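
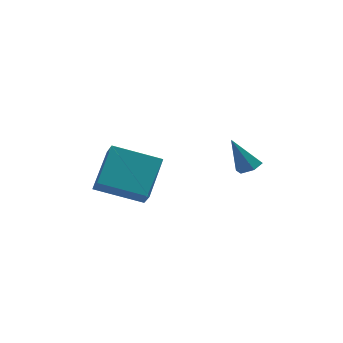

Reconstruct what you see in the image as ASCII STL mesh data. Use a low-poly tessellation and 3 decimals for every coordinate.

solid 
facet normal -0.937 0.086 0.337
outer loop
vertex -3.765 -0.493 -2.443
vertex -3.931 0.091 -3.053
vertex -4.324 -1.901 -3.638
endloop
endfacet
facet normal 0.193 -0.678 0.709
outer loop
vertex -2.469 -2.071 -4.307
vertex -3.765 -0.493 -2.443
vertex -4.324 -1.901 -3.638
endloop
endfacet
facet normal -0.937 0.085 0.339
outer loop
vertex -4.324 -1.901 -3.638
vertex -3.931 0.091 -3.053
vertex -4.491 -1.318 -4.247
endloop
endfacet
facet normal -0.290 -0.730 -0.619
outer loop
vertex -4.491 -1.318 -4.247
vertex -2.469 -2.071 -4.307
vertex -4.324 -1.901 -3.638
endloop
endfacet
facet normal 0.290 0.729 0.619
outer loop
vertex -3.765 -0.493 -2.443
vertex -2.076 -0.079 -3.722
vertex -3.931 0.091 -3.053
endloop
endfacet
facet normal 0.194 -0.678 0.709
outer loop
vertex -1.909 -0.662 -3.113
vertex -3.765 -0.493 -2.443
vertex -2.469 -2.071 -4.307
endloop
endfacet
facet normal 0.290 0.730 0.619
outer loop
vertex -1.909 -0.662 -3.113
vertex -2.076 -0.079 -3.722
vertex -3.765 -0.493 -2.443
endloop
endfacet
facet normal -0.194 0.678 -0.709
outer loop
vertex -3.931 0.091 -3.053
vertex -2.076 -0.079 -3.722
vertex -4.491 -1.318 -4.247
endloop
endfacet
facet normal -0.290 -0.729 -0.619
outer loop
vertex -2.635 -1.487 -4.917
vertex -2.469 -2.071 -4.307
vertex -4.491 -1.318 -4.247
endloop
endfacet
facet normal -0.194 0.678 -0.709
outer loop
vertex -4.491 -1.318 -4.247
vertex -2.076 -0.079 -3.722
vertex -2.635 -1.487 -4.917
endloop
endfacet
facet normal 0.937 -0.086 -0.338
outer loop
vertex -2.635 -1.487 -4.917
vertex -1.909 -0.662 -3.113
vertex -2.469 -2.071 -4.307
endloop
endfacet
facet normal 0.937 -0.085 -0.338
outer loop
vertex -2.076 -0.079 -3.722
vertex -1.909 -0.662 -3.113
vertex -2.635 -1.487 -4.917
endloop
endfacet
facet normal 0.439 -0.063 -0.896
outer loop
vertex 1.545 -2.285 -2.579
vertex 1.085 -2.166 -2.813
vertex 1.42 -1.779 -2.676
endloop
endfacet
facet normal 0.698 0.297 0.652
outer loop
vertex 1.545 -2.285 -2.579
vertex 1.42 -1.779 -2.676
vertex 0.435 -2.074 -1.487
endloop
endfacet
facet normal 0.439 -0.063 -0.896
outer loop
vertex 1.42 -1.779 -2.676
vertex 1.085 -2.166 -2.813
vertex 0.959 -1.66 -2.91
endloop
endfacet
facet normal 0.088 0.947 0.308
outer loop
vertex 1.42 -1.779 -2.676
vertex 0.959 -1.66 -2.91
vertex 0.435 -2.074 -1.487
endloop
endfacet
facet normal 0.439 -0.063 -0.896
outer loop
vertex 0.959 -1.66 -2.91
vertex 1.085 -2.166 -2.813
vertex 0.624 -2.048 -3.047
endloop
endfacet
facet normal -0.741 0.667 -0.079
outer loop
vertex 0.959 -1.66 -2.91
vertex 0.624 -2.048 -3.047
vertex 0.435 -2.074 -1.487
endloop
endfacet
facet normal 0.439 -0.063 -0.896
outer loop
vertex 0.624 -2.048 -3.047
vertex 1.085 -2.166 -2.813
vertex 0.75 -2.553 -2.95
endloop
endfacet
facet normal -0.958 -0.262 -0.120
outer loop
vertex 0.624 -2.048 -3.047
vertex 0.75 -2.553 -2.95
vertex 0.435 -2.074 -1.487
endloop
endfacet
facet normal 0.438 -0.062 -0.897
outer loop
vertex 0.75 -2.553 -2.95
vertex 1.085 -2.166 -2.813
vertex 1.21 -2.672 -2.717
endloop
endfacet
facet normal -0.348 -0.910 0.223
outer loop
vertex 0.75 -2.553 -2.95
vertex 1.21 -2.672 -2.717
vertex 0.435 -2.074 -1.487
endloop
endfacet
facet normal 0.440 -0.061 -0.896
outer loop
vertex 1.21 -2.672 -2.717
vertex 1.085 -2.166 -2.813
vertex 1.545 -2.285 -2.579
endloop
endfacet
facet normal 0.479 -0.632 0.609
outer loop
vertex 1.21 -2.672 -2.717
vertex 1.545 -2.285 -2.579
vertex 0.435 -2.074 -1.487
endloop
endfacet

endsolid


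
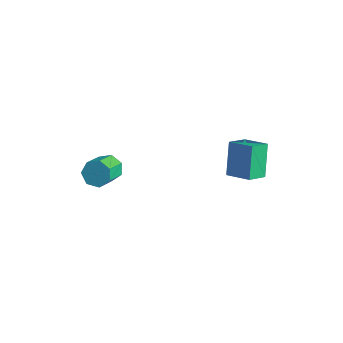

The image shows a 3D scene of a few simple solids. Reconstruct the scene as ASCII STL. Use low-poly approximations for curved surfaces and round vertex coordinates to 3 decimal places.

solid 
facet normal -0.362 0.460 0.811
outer loop
vertex 3.432 2.968 2.845
vertex 3.46 4.103 2.213
vertex 2.09 2.739 2.376
endloop
endfacet
facet normal -0.021 -0.873 0.486
outer loop
vertex 2.8 1.837 0.787
vertex 3.432 2.968 2.845
vertex 2.09 2.739 2.376
endloop
endfacet
facet normal -0.362 0.461 0.810
outer loop
vertex 2.09 2.739 2.376
vertex 3.46 4.103 2.213
vertex 2.118 3.874 1.743
endloop
endfacet
facet normal -0.932 -0.159 -0.326
outer loop
vertex 2.118 3.874 1.743
vertex 2.8 1.837 0.787
vertex 2.09 2.739 2.376
endloop
endfacet
facet normal 0.932 0.159 0.326
outer loop
vertex 3.432 2.968 2.845
vertex 4.17 3.201 0.624
vertex 3.46 4.103 2.213
endloop
endfacet
facet normal -0.021 -0.873 0.487
outer loop
vertex 4.142 2.066 1.257
vertex 3.432 2.968 2.845
vertex 2.8 1.837 0.787
endloop
endfacet
facet normal 0.932 0.159 0.326
outer loop
vertex 4.142 2.066 1.257
vertex 4.17 3.201 0.624
vertex 3.432 2.968 2.845
endloop
endfacet
facet normal 0.021 0.874 -0.486
outer loop
vertex 3.46 4.103 2.213
vertex 4.17 3.201 0.624
vertex 2.118 3.874 1.743
endloop
endfacet
facet normal -0.932 -0.159 -0.326
outer loop
vertex 2.828 2.972 0.155
vertex 2.8 1.837 0.787
vertex 2.118 3.874 1.743
endloop
endfacet
facet normal 0.021 0.873 -0.487
outer loop
vertex 2.118 3.874 1.743
vertex 4.17 3.201 0.624
vertex 2.828 2.972 0.155
endloop
endfacet
facet normal 0.362 -0.460 -0.810
outer loop
vertex 2.828 2.972 0.155
vertex 4.142 2.066 1.257
vertex 2.8 1.837 0.787
endloop
endfacet
facet normal 0.362 -0.461 -0.810
outer loop
vertex 4.17 3.201 0.624
vertex 4.142 2.066 1.257
vertex 2.828 2.972 0.155
endloop
endfacet
facet normal -0.309 0.777 -0.549
outer loop
vertex -0.735 -2.686 1.031
vertex -1.2 -2.451 1.625
vertex -0.449 -2.254 1.481
endloop
endfacet
facet normal 0.855 -0.027 -0.518
outer loop
vertex -0.735 -2.686 1.031
vertex -0.449 -2.254 1.481
vertex -0.235 -3.944 1.921
endloop
endfacet
facet normal 0.854 -0.027 -0.520
outer loop
vertex -0.235 -3.944 1.921
vertex -0.449 -2.254 1.481
vertex 0.052 -3.513 2.37
endloop
endfacet
facet normal 0.308 -0.777 0.549
outer loop
vertex -0.235 -3.944 1.921
vertex 0.052 -3.513 2.37
vertex -0.7 -3.709 2.515
endloop
endfacet
facet normal -0.309 0.777 -0.549
outer loop
vertex -0.449 -2.254 1.481
vertex -1.2 -2.451 1.625
vertex -0.728 -1.971 2.039
endloop
endfacet
facet normal 0.859 0.475 0.189
outer loop
vertex -0.449 -2.254 1.481
vertex -0.728 -1.971 2.039
vertex 0.052 -3.513 2.37
endloop
endfacet
facet normal 0.859 0.475 0.189
outer loop
vertex 0.052 -3.513 2.37
vertex -0.728 -1.971 2.039
vertex -0.228 -3.229 2.928
endloop
endfacet
facet normal 0.308 -0.776 0.550
outer loop
vertex 0.052 -3.513 2.37
vertex -0.228 -3.229 2.928
vertex -0.7 -3.709 2.515
endloop
endfacet
facet normal -0.309 0.777 -0.549
outer loop
vertex -0.728 -1.971 2.039
vertex -1.2 -2.451 1.625
vertex -1.363 -2.049 2.286
endloop
endfacet
facet normal 0.217 0.619 0.754
outer loop
vertex -0.728 -1.971 2.039
vertex -1.363 -2.049 2.286
vertex -0.228 -3.229 2.928
endloop
endfacet
facet normal 0.218 0.620 0.754
outer loop
vertex -0.228 -3.229 2.928
vertex -1.363 -2.049 2.286
vertex -0.862 -3.307 3.175
endloop
endfacet
facet normal 0.309 -0.777 0.549
outer loop
vertex -0.228 -3.229 2.928
vertex -0.862 -3.307 3.175
vertex -0.7 -3.709 2.515
endloop
endfacet
facet normal -0.308 0.777 -0.549
outer loop
vertex -1.363 -2.049 2.286
vertex -1.2 -2.451 1.625
vertex -1.875 -2.429 2.035
endloop
endfacet
facet normal -0.589 0.297 0.752
outer loop
vertex -1.363 -2.049 2.286
vertex -1.875 -2.429 2.035
vertex -0.862 -3.307 3.175
endloop
endfacet
facet normal -0.588 0.298 0.752
outer loop
vertex -0.862 -3.307 3.175
vertex -1.875 -2.429 2.035
vertex -1.375 -3.688 2.925
endloop
endfacet
facet normal 0.309 -0.777 0.549
outer loop
vertex -0.862 -3.307 3.175
vertex -1.375 -3.688 2.925
vertex -0.7 -3.709 2.515
endloop
endfacet
facet normal -0.308 0.777 -0.549
outer loop
vertex -1.875 -2.429 2.035
vertex -1.2 -2.451 1.625
vertex -1.879 -2.826 1.476
endloop
endfacet
facet normal -0.951 -0.248 0.183
outer loop
vertex -1.875 -2.429 2.035
vertex -1.879 -2.826 1.476
vertex -1.375 -3.688 2.925
endloop
endfacet
facet normal -0.951 -0.249 0.183
outer loop
vertex -1.375 -3.688 2.925
vertex -1.879 -2.826 1.476
vertex -1.379 -4.084 2.366
endloop
endfacet
facet normal 0.309 -0.777 0.548
outer loop
vertex -1.375 -3.688 2.925
vertex -1.379 -4.084 2.366
vertex -0.7 -3.709 2.515
endloop
endfacet
facet normal -0.308 0.777 -0.549
outer loop
vertex -1.879 -2.826 1.476
vertex -1.2 -2.451 1.625
vertex -1.372 -2.94 1.03
endloop
endfacet
facet normal -0.597 -0.608 -0.524
outer loop
vertex -1.879 -2.826 1.476
vertex -1.372 -2.94 1.03
vertex -1.379 -4.084 2.366
endloop
endfacet
facet normal -0.599 -0.607 -0.523
outer loop
vertex -1.379 -4.084 2.366
vertex -1.372 -2.94 1.03
vertex -0.872 -4.199 1.919
endloop
endfacet
facet normal 0.308 -0.777 0.549
outer loop
vertex -1.379 -4.084 2.366
vertex -0.872 -4.199 1.919
vertex -0.7 -3.709 2.515
endloop
endfacet
facet normal -0.309 0.777 -0.549
outer loop
vertex -1.372 -2.94 1.03
vertex -1.2 -2.451 1.625
vertex -0.735 -2.686 1.031
endloop
endfacet
facet normal 0.204 -0.509 -0.836
outer loop
vertex -1.372 -2.94 1.03
vertex -0.735 -2.686 1.031
vertex -0.872 -4.199 1.919
endloop
endfacet
facet normal 0.206 -0.509 -0.836
outer loop
vertex -0.872 -4.199 1.919
vertex -0.735 -2.686 1.031
vertex -0.235 -3.944 1.921
endloop
endfacet
facet normal 0.309 -0.776 0.549
outer loop
vertex -0.872 -4.199 1.919
vertex -0.235 -3.944 1.921
vertex -0.7 -3.709 2.515
endloop
endfacet

endsolid


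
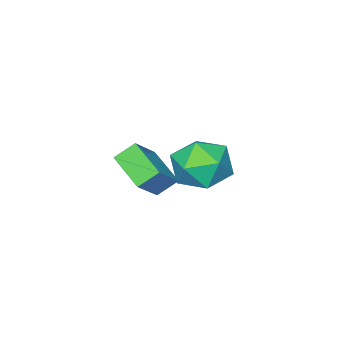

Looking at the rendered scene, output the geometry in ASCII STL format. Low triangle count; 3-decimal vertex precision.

solid 
facet normal -0.672 0.398 0.624
outer loop
vertex 1.62 2.828 -0.103
vertex 2.686 3.062 0.896
vertex 1.882 4.22 -0.708
endloop
endfacet
facet normal -0.720 -0.158 -0.675
outer loop
vertex 2.494 3.858 -1.276
vertex 1.62 2.828 -0.103
vertex 1.882 4.22 -0.708
endloop
endfacet
facet normal -0.672 0.398 0.624
outer loop
vertex 1.882 4.22 -0.708
vertex 2.686 3.062 0.896
vertex 2.948 4.454 0.291
endloop
endfacet
facet normal 0.170 0.904 -0.393
outer loop
vertex 2.948 4.454 0.291
vertex 2.494 3.858 -1.276
vertex 1.882 4.22 -0.708
endloop
endfacet
facet normal -0.170 -0.904 0.393
outer loop
vertex 1.62 2.828 -0.103
vertex 3.298 2.7 0.328
vertex 2.686 3.062 0.896
endloop
endfacet
facet normal -0.720 -0.158 -0.675
outer loop
vertex 2.232 2.466 -0.671
vertex 1.62 2.828 -0.103
vertex 2.494 3.858 -1.276
endloop
endfacet
facet normal -0.170 -0.904 0.393
outer loop
vertex 2.232 2.466 -0.671
vertex 3.298 2.7 0.328
vertex 1.62 2.828 -0.103
endloop
endfacet
facet normal 0.720 0.158 0.675
outer loop
vertex 2.686 3.062 0.896
vertex 3.298 2.7 0.328
vertex 2.948 4.454 0.291
endloop
endfacet
facet normal 0.170 0.904 -0.393
outer loop
vertex 3.56 4.092 -0.277
vertex 2.494 3.858 -1.276
vertex 2.948 4.454 0.291
endloop
endfacet
facet normal 0.720 0.158 0.675
outer loop
vertex 2.948 4.454 0.291
vertex 3.298 2.7 0.328
vertex 3.56 4.092 -0.277
endloop
endfacet
facet normal 0.672 -0.398 -0.624
outer loop
vertex 3.56 4.092 -0.277
vertex 2.232 2.466 -0.671
vertex 2.494 3.858 -1.276
endloop
endfacet
facet normal 0.672 -0.398 -0.624
outer loop
vertex 3.298 2.7 0.328
vertex 2.232 2.466 -0.671
vertex 3.56 4.092 -0.277
endloop
endfacet
facet normal -0.451 -0.231 0.862
outer loop
vertex -1.759 2.788 -1.304
vertex -1.465 1.626 -1.461
vertex -0.712 2.365 -0.87
endloop
endfacet
facet normal -0.190 0.434 0.881
outer loop
vertex -1.759 2.788 -1.304
vertex -0.712 2.365 -0.87
vertex -0.75 3.446 -1.411
endloop
endfacet
facet normal -0.486 0.802 0.347
outer loop
vertex -1.759 2.788 -1.304
vertex -0.75 3.446 -1.411
vertex -1.526 3.375 -2.335
endloop
endfacet
facet normal -0.931 0.365 -0.003
outer loop
vertex -1.759 2.788 -1.304
vertex -1.526 3.375 -2.335
vertex -1.967 2.25 -2.367
endloop
endfacet
facet normal -0.909 -0.273 0.316
outer loop
vertex -1.759 2.788 -1.304
vertex -1.967 2.25 -2.367
vertex -1.465 1.626 -1.461
endloop
endfacet
facet normal 0.513 0.399 0.760
outer loop
vertex -0.75 3.446 -1.411
vertex -0.712 2.365 -0.87
vertex 0.167 2.69 -1.633
endloop
endfacet
facet normal 0.091 -0.677 0.731
outer loop
vertex -0.712 2.365 -0.87
vertex -1.465 1.626 -1.461
vertex -0.274 1.565 -1.665
endloop
endfacet
facet normal -0.650 -0.744 -0.152
outer loop
vertex -1.465 1.626 -1.461
vertex -1.967 2.25 -2.367
vertex -1.05 1.494 -2.589
endloop
endfacet
facet normal -0.686 0.288 -0.668
outer loop
vertex -1.967 2.25 -2.367
vertex -1.526 3.375 -2.335
vertex -1.088 2.575 -3.13
endloop
endfacet
facet normal 0.033 0.994 -0.104
outer loop
vertex -1.526 3.375 -2.335
vertex -0.75 3.446 -1.411
vertex -0.335 3.314 -2.539
endloop
endfacet
facet normal 0.931 -0.365 0.003
outer loop
vertex -0.041 2.152 -2.696
vertex 0.167 2.69 -1.633
vertex -0.274 1.565 -1.665
endloop
endfacet
facet normal 0.486 -0.802 -0.347
outer loop
vertex -0.041 2.152 -2.696
vertex -0.274 1.565 -1.665
vertex -1.05 1.494 -2.589
endloop
endfacet
facet normal 0.190 -0.434 -0.881
outer loop
vertex -0.041 2.152 -2.696
vertex -1.05 1.494 -2.589
vertex -1.088 2.575 -3.13
endloop
endfacet
facet normal 0.451 0.231 -0.862
outer loop
vertex -0.041 2.152 -2.696
vertex -1.088 2.575 -3.13
vertex -0.335 3.314 -2.539
endloop
endfacet
facet normal 0.909 0.273 -0.316
outer loop
vertex -0.041 2.152 -2.696
vertex -0.335 3.314 -2.539
vertex 0.167 2.69 -1.633
endloop
endfacet
facet normal 0.686 -0.288 0.668
outer loop
vertex -0.274 1.565 -1.665
vertex 0.167 2.69 -1.633
vertex -0.712 2.365 -0.87
endloop
endfacet
facet normal -0.033 -0.994 0.104
outer loop
vertex -1.05 1.494 -2.589
vertex -0.274 1.565 -1.665
vertex -1.465 1.626 -1.461
endloop
endfacet
facet normal -0.513 -0.399 -0.760
outer loop
vertex -1.088 2.575 -3.13
vertex -1.05 1.494 -2.589
vertex -1.967 2.25 -2.367
endloop
endfacet
facet normal -0.091 0.677 -0.731
outer loop
vertex -0.335 3.314 -2.539
vertex -1.088 2.575 -3.13
vertex -1.526 3.375 -2.335
endloop
endfacet
facet normal 0.650 0.744 0.152
outer loop
vertex 0.167 2.69 -1.633
vertex -0.335 3.314 -2.539
vertex -0.75 3.446 -1.411
endloop
endfacet

endsolid


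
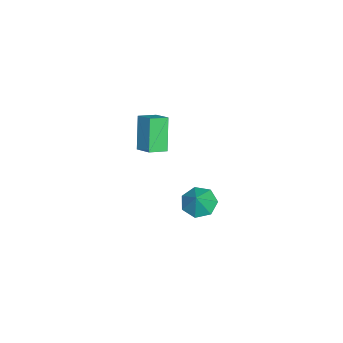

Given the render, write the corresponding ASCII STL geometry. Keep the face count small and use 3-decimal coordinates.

solid 
facet normal -0.501 -0.093 0.860
outer loop
vertex -1.279 -2.048 3.917
vertex -0.643 -1.342 4.364
vertex -1.854 -1.365 3.656
endloop
endfacet
facet normal -0.606 -0.672 -0.426
outer loop
vertex -0.957 -1.198 2.116
vertex -1.279 -2.048 3.917
vertex -1.854 -1.365 3.656
endloop
endfacet
facet normal -0.501 -0.093 0.860
outer loop
vertex -1.854 -1.365 3.656
vertex -0.643 -1.342 4.364
vertex -1.218 -0.659 4.103
endloop
endfacet
facet normal -0.618 0.734 -0.280
outer loop
vertex -1.218 -0.659 4.103
vertex -0.957 -1.198 2.116
vertex -1.854 -1.365 3.656
endloop
endfacet
facet normal 0.618 -0.734 0.280
outer loop
vertex -1.279 -2.048 3.917
vertex 0.254 -1.175 2.824
vertex -0.643 -1.342 4.364
endloop
endfacet
facet normal -0.606 -0.672 -0.426
outer loop
vertex -0.382 -1.881 2.377
vertex -1.279 -2.048 3.917
vertex -0.957 -1.198 2.116
endloop
endfacet
facet normal 0.618 -0.734 0.280
outer loop
vertex -0.382 -1.881 2.377
vertex 0.254 -1.175 2.824
vertex -1.279 -2.048 3.917
endloop
endfacet
facet normal 0.606 0.672 0.426
outer loop
vertex -0.643 -1.342 4.364
vertex 0.254 -1.175 2.824
vertex -1.218 -0.659 4.103
endloop
endfacet
facet normal -0.618 0.734 -0.280
outer loop
vertex -0.321 -0.492 2.563
vertex -0.957 -1.198 2.116
vertex -1.218 -0.659 4.103
endloop
endfacet
facet normal 0.606 0.672 0.426
outer loop
vertex -1.218 -0.659 4.103
vertex 0.254 -1.175 2.824
vertex -0.321 -0.492 2.563
endloop
endfacet
facet normal 0.501 0.093 -0.860
outer loop
vertex -0.321 -0.492 2.563
vertex -0.382 -1.881 2.377
vertex -0.957 -1.198 2.116
endloop
endfacet
facet normal 0.501 0.093 -0.860
outer loop
vertex 0.254 -1.175 2.824
vertex -0.382 -1.881 2.377
vertex -0.321 -0.492 2.563
endloop
endfacet
facet normal -0.601 -0.008 -0.799
outer loop
vertex -1.89 -0.194 -2.872
vertex -2.307 0.505 -2.566
vertex -1.612 0.474 -3.088
endloop
endfacet
facet normal 0.923 -0.385 -0.001
outer loop
vertex -1.89 -0.194 -2.872
vertex -1.612 0.474 -3.088
vertex -1.593 0.515 -1.614
endloop
endfacet
facet normal -0.601 -0.008 -0.799
outer loop
vertex -1.612 0.474 -3.088
vertex -2.307 0.505 -2.566
vertex -1.858 1.165 -2.91
endloop
endfacet
facet normal 0.940 0.340 -0.022
outer loop
vertex -1.612 0.474 -3.088
vertex -1.858 1.165 -2.91
vertex -1.593 0.515 -1.614
endloop
endfacet
facet normal -0.601 -0.008 -0.799
outer loop
vertex -1.858 1.165 -2.91
vertex -2.307 0.505 -2.566
vertex -2.442 1.36 -2.473
endloop
endfacet
facet normal 0.499 0.811 0.305
outer loop
vertex -1.858 1.165 -2.91
vertex -2.442 1.36 -2.473
vertex -1.593 0.515 -1.614
endloop
endfacet
facet normal -0.600 -0.008 -0.800
outer loop
vertex -2.442 1.36 -2.473
vertex -2.307 0.505 -2.566
vertex -2.925 0.911 -2.106
endloop
endfacet
facet normal -0.070 0.676 0.734
outer loop
vertex -2.442 1.36 -2.473
vertex -2.925 0.911 -2.106
vertex -1.593 0.515 -1.614
endloop
endfacet
facet normal -0.600 -0.008 -0.800
outer loop
vertex -2.925 0.911 -2.106
vertex -2.307 0.505 -2.566
vertex -2.943 0.156 -2.085
endloop
endfacet
facet normal -0.337 0.034 0.941
outer loop
vertex -2.925 0.911 -2.106
vertex -2.943 0.156 -2.085
vertex -1.593 0.515 -1.614
endloop
endfacet
facet normal -0.601 -0.007 -0.800
outer loop
vertex -2.943 0.156 -2.085
vertex -2.307 0.505 -2.566
vertex -2.483 -0.335 -2.426
endloop
endfacet
facet normal -0.101 -0.630 0.770
outer loop
vertex -2.943 0.156 -2.085
vertex -2.483 -0.335 -2.426
vertex -1.593 0.515 -1.614
endloop
endfacet
facet normal -0.600 -0.008 -0.800
outer loop
vertex -2.483 -0.335 -2.426
vertex -2.307 0.505 -2.566
vertex -1.89 -0.194 -2.872
endloop
endfacet
facet normal 0.459 -0.816 0.352
outer loop
vertex -2.483 -0.335 -2.426
vertex -1.89 -0.194 -2.872
vertex -1.593 0.515 -1.614
endloop
endfacet

endsolid


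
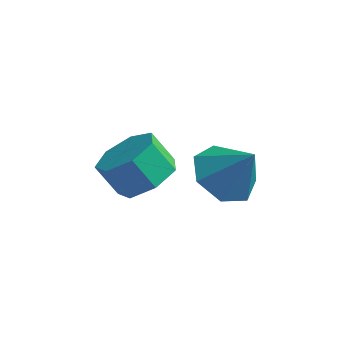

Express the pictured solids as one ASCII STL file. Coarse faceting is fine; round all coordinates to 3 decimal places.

solid 
facet normal 0.588 -0.002 -0.809
outer loop
vertex -1.796 -3.597 -0.78
vertex -2.281 -2.941 -1.134
vertex -1.563 -2.88 -0.612
endloop
endfacet
facet normal 0.750 -0.372 0.547
outer loop
vertex -1.796 -3.597 -0.78
vertex -1.563 -2.88 -0.612
vertex -2.414 -3.595 0.069
endloop
endfacet
facet normal 0.750 -0.372 0.547
outer loop
vertex -2.414 -3.595 0.069
vertex -1.563 -2.88 -0.612
vertex -2.181 -2.878 0.237
endloop
endfacet
facet normal -0.589 0.002 0.808
outer loop
vertex -2.414 -3.595 0.069
vertex -2.181 -2.878 0.237
vertex -2.899 -2.939 -0.286
endloop
endfacet
facet normal 0.588 -0.001 -0.809
outer loop
vertex -1.563 -2.88 -0.612
vertex -2.281 -2.941 -1.134
vertex -1.871 -2.209 -0.837
endloop
endfacet
facet normal 0.703 0.494 0.511
outer loop
vertex -1.563 -2.88 -0.612
vertex -1.871 -2.209 -0.837
vertex -2.181 -2.878 0.237
endloop
endfacet
facet normal 0.703 0.495 0.511
outer loop
vertex -2.181 -2.878 0.237
vertex -1.871 -2.209 -0.837
vertex -2.489 -2.207 0.011
endloop
endfacet
facet normal -0.589 0.002 0.808
outer loop
vertex -2.181 -2.878 0.237
vertex -2.489 -2.207 0.011
vertex -2.899 -2.939 -0.286
endloop
endfacet
facet normal 0.589 -0.002 -0.808
outer loop
vertex -1.871 -2.209 -0.837
vertex -2.281 -2.941 -1.134
vertex -2.488 -2.089 -1.287
endloop
endfacet
facet normal 0.127 0.988 0.090
outer loop
vertex -1.871 -2.209 -0.837
vertex -2.488 -2.089 -1.287
vertex -2.489 -2.207 0.011
endloop
endfacet
facet normal 0.127 0.988 0.090
outer loop
vertex -2.489 -2.207 0.011
vertex -2.488 -2.089 -1.287
vertex -3.106 -2.087 -0.438
endloop
endfacet
facet normal -0.588 0.001 0.809
outer loop
vertex -2.489 -2.207 0.011
vertex -3.106 -2.087 -0.438
vertex -2.899 -2.939 -0.286
endloop
endfacet
facet normal 0.588 -0.002 -0.809
outer loop
vertex -2.488 -2.089 -1.287
vertex -2.281 -2.941 -1.134
vertex -2.949 -2.61 -1.621
endloop
endfacet
facet normal -0.545 0.738 -0.398
outer loop
vertex -2.488 -2.089 -1.287
vertex -2.949 -2.61 -1.621
vertex -3.106 -2.087 -0.438
endloop
endfacet
facet normal -0.545 0.737 -0.398
outer loop
vertex -3.106 -2.087 -0.438
vertex -2.949 -2.61 -1.621
vertex -3.567 -2.609 -0.773
endloop
endfacet
facet normal -0.589 0.001 0.808
outer loop
vertex -3.106 -2.087 -0.438
vertex -3.567 -2.609 -0.773
vertex -2.899 -2.939 -0.286
endloop
endfacet
facet normal 0.589 -0.001 -0.808
outer loop
vertex -2.949 -2.61 -1.621
vertex -2.281 -2.941 -1.134
vertex -2.907 -3.381 -1.589
endloop
endfacet
facet normal -0.806 -0.068 -0.588
outer loop
vertex -2.949 -2.61 -1.621
vertex -2.907 -3.381 -1.589
vertex -3.567 -2.609 -0.773
endloop
endfacet
facet normal -0.807 -0.069 -0.587
outer loop
vertex -3.567 -2.609 -0.773
vertex -2.907 -3.381 -1.589
vertex -3.525 -3.379 -0.74
endloop
endfacet
facet normal -0.588 0.003 0.809
outer loop
vertex -3.567 -2.609 -0.773
vertex -3.525 -3.379 -0.74
vertex -2.899 -2.939 -0.286
endloop
endfacet
facet normal 0.588 -0.000 -0.809
outer loop
vertex -2.907 -3.381 -1.589
vertex -2.281 -2.941 -1.134
vertex -2.393 -3.82 -1.215
endloop
endfacet
facet normal -0.460 -0.823 -0.333
outer loop
vertex -2.907 -3.381 -1.589
vertex -2.393 -3.82 -1.215
vertex -3.525 -3.379 -0.74
endloop
endfacet
facet normal -0.460 -0.823 -0.334
outer loop
vertex -3.525 -3.379 -0.74
vertex -2.393 -3.82 -1.215
vertex -3.012 -3.818 -0.366
endloop
endfacet
facet normal -0.588 0.002 0.809
outer loop
vertex -3.525 -3.379 -0.74
vertex -3.012 -3.818 -0.366
vertex -2.899 -2.939 -0.286
endloop
endfacet
facet normal 0.589 -0.001 -0.808
outer loop
vertex -2.393 -3.82 -1.215
vertex -2.281 -2.941 -1.134
vertex -1.796 -3.597 -0.78
endloop
endfacet
facet normal 0.232 -0.957 0.172
outer loop
vertex -2.393 -3.82 -1.215
vertex -1.796 -3.597 -0.78
vertex -3.012 -3.818 -0.366
endloop
endfacet
facet normal 0.232 -0.957 0.171
outer loop
vertex -3.012 -3.818 -0.366
vertex -1.796 -3.597 -0.78
vertex -2.414 -3.595 0.069
endloop
endfacet
facet normal -0.589 0.002 0.808
outer loop
vertex -3.012 -3.818 -0.366
vertex -2.414 -3.595 0.069
vertex -2.899 -2.939 -0.286
endloop
endfacet
facet normal -0.586 0.043 -0.809
outer loop
vertex 0.399 -2.501 -0.66
vertex -0.243 -3.011 -0.222
vertex -0.15 -2.086 -0.24
endloop
endfacet
facet normal 0.683 0.703 0.198
outer loop
vertex 0.399 -2.501 -0.66
vertex -0.15 -2.086 -0.24
vertex 0.543 -3.069 0.862
endloop
endfacet
facet normal -0.587 0.043 -0.809
outer loop
vertex -0.15 -2.086 -0.24
vertex -0.243 -3.011 -0.222
vertex -0.769 -2.367 0.194
endloop
endfacet
facet normal 0.092 0.771 0.630
outer loop
vertex -0.15 -2.086 -0.24
vertex -0.769 -2.367 0.194
vertex 0.543 -3.069 0.862
endloop
endfacet
facet normal -0.587 0.043 -0.809
outer loop
vertex -0.769 -2.367 0.194
vertex -0.243 -3.011 -0.222
vertex -0.992 -3.133 0.315
endloop
endfacet
facet normal -0.335 0.241 0.911
outer loop
vertex -0.769 -2.367 0.194
vertex -0.992 -3.133 0.315
vertex 0.543 -3.069 0.862
endloop
endfacet
facet normal -0.587 0.044 -0.809
outer loop
vertex -0.992 -3.133 0.315
vertex -0.243 -3.011 -0.222
vertex -0.651 -3.807 0.031
endloop
endfacet
facet normal -0.275 -0.488 0.828
outer loop
vertex -0.992 -3.133 0.315
vertex -0.651 -3.807 0.031
vertex 0.543 -3.069 0.862
endloop
endfacet
facet normal -0.586 0.043 -0.809
outer loop
vertex -0.651 -3.807 0.031
vertex -0.243 -3.011 -0.222
vertex -0.002 -3.882 -0.443
endloop
endfacet
facet normal 0.225 -0.866 0.446
outer loop
vertex -0.651 -3.807 0.031
vertex -0.002 -3.882 -0.443
vertex 0.543 -3.069 0.862
endloop
endfacet
facet normal -0.587 0.043 -0.809
outer loop
vertex -0.002 -3.882 -0.443
vertex -0.243 -3.011 -0.222
vertex 0.465 -3.3 -0.751
endloop
endfacet
facet normal 0.792 -0.609 0.049
outer loop
vertex -0.002 -3.882 -0.443
vertex 0.465 -3.3 -0.751
vertex 0.543 -3.069 0.862
endloop
endfacet
facet normal -0.586 0.044 -0.809
outer loop
vertex 0.465 -3.3 -0.751
vertex -0.243 -3.011 -0.222
vertex 0.399 -2.501 -0.66
endloop
endfacet
facet normal 0.994 0.089 -0.061
outer loop
vertex 0.465 -3.3 -0.751
vertex 0.399 -2.501 -0.66
vertex 0.543 -3.069 0.862
endloop
endfacet

endsolid


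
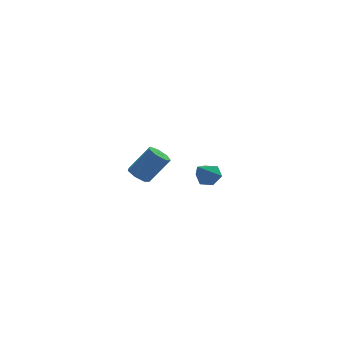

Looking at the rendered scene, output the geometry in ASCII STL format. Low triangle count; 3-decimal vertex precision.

solid 
facet normal -0.614 0.040 -0.788
outer loop
vertex -2.693 -2.983 2.238
vertex -3.168 -3.295 2.592
vertex -3.053 -2.637 2.536
endloop
endfacet
facet normal 0.490 0.803 -0.340
outer loop
vertex -2.693 -2.983 2.238
vertex -3.053 -2.637 2.536
vertex -1.637 -3.053 3.594
endloop
endfacet
facet normal 0.490 0.803 -0.340
outer loop
vertex -1.637 -3.053 3.594
vertex -3.053 -2.637 2.536
vertex -1.997 -2.707 3.892
endloop
endfacet
facet normal 0.614 -0.040 0.788
outer loop
vertex -1.637 -3.053 3.594
vertex -1.997 -2.707 3.892
vertex -2.112 -3.365 3.948
endloop
endfacet
facet normal -0.615 0.040 -0.788
outer loop
vertex -3.053 -2.637 2.536
vertex -3.168 -3.295 2.592
vertex -3.5 -2.787 2.877
endloop
endfacet
facet normal -0.179 0.965 0.190
outer loop
vertex -3.053 -2.637 2.536
vertex -3.5 -2.787 2.877
vertex -1.997 -2.707 3.892
endloop
endfacet
facet normal -0.180 0.965 0.190
outer loop
vertex -1.997 -2.707 3.892
vertex -3.5 -2.787 2.877
vertex -2.444 -2.857 4.232
endloop
endfacet
facet normal 0.613 -0.040 0.789
outer loop
vertex -1.997 -2.707 3.892
vertex -2.444 -2.857 4.232
vertex -2.112 -3.365 3.948
endloop
endfacet
facet normal -0.614 0.041 -0.788
outer loop
vertex -3.5 -2.787 2.877
vertex -3.168 -3.295 2.592
vertex -3.697 -3.319 3.003
endloop
endfacet
facet normal -0.713 0.400 0.576
outer loop
vertex -3.5 -2.787 2.877
vertex -3.697 -3.319 3.003
vertex -2.444 -2.857 4.232
endloop
endfacet
facet normal -0.713 0.401 0.576
outer loop
vertex -2.444 -2.857 4.232
vertex -3.697 -3.319 3.003
vertex -2.641 -3.389 4.359
endloop
endfacet
facet normal 0.614 -0.039 0.788
outer loop
vertex -2.444 -2.857 4.232
vertex -2.641 -3.389 4.359
vertex -2.112 -3.365 3.948
endloop
endfacet
facet normal -0.614 0.040 -0.788
outer loop
vertex -3.697 -3.319 3.003
vertex -3.168 -3.295 2.592
vertex -3.496 -3.833 2.82
endloop
endfacet
facet normal -0.710 -0.466 0.529
outer loop
vertex -3.697 -3.319 3.003
vertex -3.496 -3.833 2.82
vertex -2.641 -3.389 4.359
endloop
endfacet
facet normal -0.710 -0.466 0.529
outer loop
vertex -2.641 -3.389 4.359
vertex -3.496 -3.833 2.82
vertex -2.44 -3.903 4.176
endloop
endfacet
facet normal 0.614 -0.040 0.788
outer loop
vertex -2.641 -3.389 4.359
vertex -2.44 -3.903 4.176
vertex -2.112 -3.365 3.948
endloop
endfacet
facet normal -0.614 0.041 -0.788
outer loop
vertex -3.496 -3.833 2.82
vertex -3.168 -3.295 2.592
vertex -3.048 -3.942 2.465
endloop
endfacet
facet normal -0.172 -0.981 0.084
outer loop
vertex -3.496 -3.833 2.82
vertex -3.048 -3.942 2.465
vertex -2.44 -3.903 4.176
endloop
endfacet
facet normal -0.172 -0.981 0.084
outer loop
vertex -2.44 -3.903 4.176
vertex -3.048 -3.942 2.465
vertex -1.992 -4.012 3.821
endloop
endfacet
facet normal 0.614 -0.041 0.788
outer loop
vertex -2.44 -3.903 4.176
vertex -1.992 -4.012 3.821
vertex -2.112 -3.365 3.948
endloop
endfacet
facet normal -0.614 0.041 -0.788
outer loop
vertex -3.048 -3.942 2.465
vertex -3.168 -3.295 2.592
vertex -2.69 -3.563 2.206
endloop
endfacet
facet normal 0.495 -0.758 -0.425
outer loop
vertex -3.048 -3.942 2.465
vertex -2.69 -3.563 2.206
vertex -1.992 -4.012 3.821
endloop
endfacet
facet normal 0.495 -0.758 -0.425
outer loop
vertex -1.992 -4.012 3.821
vertex -2.69 -3.563 2.206
vertex -1.634 -3.633 3.562
endloop
endfacet
facet normal 0.614 -0.041 0.788
outer loop
vertex -1.992 -4.012 3.821
vertex -1.634 -3.633 3.562
vertex -2.112 -3.365 3.948
endloop
endfacet
facet normal -0.614 0.040 -0.788
outer loop
vertex -2.69 -3.563 2.206
vertex -3.168 -3.295 2.592
vertex -2.693 -2.983 2.238
endloop
endfacet
facet normal 0.789 0.038 -0.613
outer loop
vertex -2.69 -3.563 2.206
vertex -2.693 -2.983 2.238
vertex -1.634 -3.633 3.562
endloop
endfacet
facet normal 0.789 0.038 -0.613
outer loop
vertex -1.634 -3.633 3.562
vertex -2.693 -2.983 2.238
vertex -1.637 -3.053 3.594
endloop
endfacet
facet normal 0.614 -0.040 0.788
outer loop
vertex -1.634 -3.633 3.562
vertex -1.637 -3.053 3.594
vertex -2.112 -3.365 3.948
endloop
endfacet
facet normal 0.531 0.474 -0.702
outer loop
vertex 3.329 4.041 -1.6
vertex 2.779 3.89 -2.118
vertex 2.75 4.538 -1.703
endloop
endfacet
facet normal 0.173 0.389 0.905
outer loop
vertex 3.329 4.041 -1.6
vertex 2.75 4.538 -1.703
vertex 1.861 3.07 -0.902
endloop
endfacet
facet normal 0.531 0.474 -0.703
outer loop
vertex 2.75 4.538 -1.703
vertex 2.779 3.89 -2.118
vertex 2.2 4.386 -2.221
endloop
endfacet
facet normal -0.617 0.631 0.470
outer loop
vertex 2.75 4.538 -1.703
vertex 2.2 4.386 -2.221
vertex 1.861 3.07 -0.902
endloop
endfacet
facet normal 0.531 0.474 -0.703
outer loop
vertex 2.2 4.386 -2.221
vertex 2.779 3.89 -2.118
vertex 2.23 3.738 -2.635
endloop
endfacet
facet normal -0.981 0.071 -0.182
outer loop
vertex 2.2 4.386 -2.221
vertex 2.23 3.738 -2.635
vertex 1.861 3.07 -0.902
endloop
endfacet
facet normal 0.531 0.474 -0.703
outer loop
vertex 2.23 3.738 -2.635
vertex 2.779 3.89 -2.118
vertex 2.809 3.242 -2.532
endloop
endfacet
facet normal -0.554 -0.730 -0.399
outer loop
vertex 2.23 3.738 -2.635
vertex 2.809 3.242 -2.532
vertex 1.861 3.07 -0.902
endloop
endfacet
facet normal 0.531 0.474 -0.703
outer loop
vertex 2.809 3.242 -2.532
vertex 2.779 3.89 -2.118
vertex 3.359 3.393 -2.015
endloop
endfacet
facet normal 0.235 -0.971 0.034
outer loop
vertex 2.809 3.242 -2.532
vertex 3.359 3.393 -2.015
vertex 1.861 3.07 -0.902
endloop
endfacet
facet normal 0.531 0.474 -0.702
outer loop
vertex 3.359 3.393 -2.015
vertex 2.779 3.89 -2.118
vertex 3.329 4.041 -1.6
endloop
endfacet
facet normal 0.599 -0.412 0.687
outer loop
vertex 3.359 3.393 -2.015
vertex 3.329 4.041 -1.6
vertex 1.861 3.07 -0.902
endloop
endfacet

endsolid


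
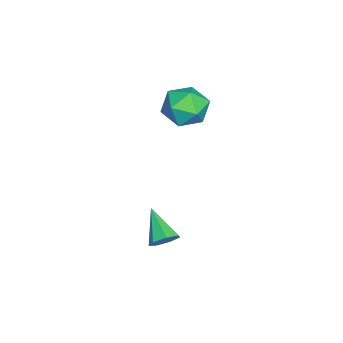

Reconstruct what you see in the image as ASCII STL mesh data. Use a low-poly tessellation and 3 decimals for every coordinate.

solid 
facet normal 0.672 0.482 -0.562
outer loop
vertex 4.909 3.964 -1.361
vertex 4.495 3.806 -1.991
vertex 4.446 4.417 -1.526
endloop
endfacet
facet normal 0.014 0.355 0.935
outer loop
vertex 4.909 3.964 -1.361
vertex 4.446 4.417 -1.526
vertex 3.225 2.894 -0.929
endloop
endfacet
facet normal 0.672 0.482 -0.562
outer loop
vertex 4.446 4.417 -1.526
vertex 4.495 3.806 -1.991
vertex 4.02 4.41 -2.041
endloop
endfacet
facet normal -0.586 0.656 0.476
outer loop
vertex 4.446 4.417 -1.526
vertex 4.02 4.41 -2.041
vertex 3.225 2.894 -0.929
endloop
endfacet
facet normal 0.672 0.482 -0.562
outer loop
vertex 4.02 4.41 -2.041
vertex 4.495 3.806 -1.991
vertex 3.952 3.948 -2.518
endloop
endfacet
facet normal -0.920 0.338 -0.197
outer loop
vertex 4.02 4.41 -2.041
vertex 3.952 3.948 -2.518
vertex 3.225 2.894 -0.929
endloop
endfacet
facet normal 0.672 0.483 -0.562
outer loop
vertex 3.952 3.948 -2.518
vertex 4.495 3.806 -1.991
vertex 4.293 3.379 -2.599
endloop
endfacet
facet normal -0.735 -0.359 -0.575
outer loop
vertex 3.952 3.948 -2.518
vertex 4.293 3.379 -2.599
vertex 3.225 2.894 -0.929
endloop
endfacet
facet normal 0.672 0.482 -0.562
outer loop
vertex 4.293 3.379 -2.599
vertex 4.495 3.806 -1.991
vertex 4.786 3.131 -2.222
endloop
endfacet
facet normal -0.172 -0.911 -0.375
outer loop
vertex 4.293 3.379 -2.599
vertex 4.786 3.131 -2.222
vertex 3.225 2.894 -0.929
endloop
endfacet
facet normal 0.672 0.482 -0.562
outer loop
vertex 4.786 3.131 -2.222
vertex 4.495 3.806 -1.991
vertex 5.06 3.391 -1.671
endloop
endfacet
facet normal 0.347 -0.903 0.253
outer loop
vertex 4.786 3.131 -2.222
vertex 5.06 3.391 -1.671
vertex 3.225 2.894 -0.929
endloop
endfacet
facet normal 0.672 0.481 -0.562
outer loop
vertex 5.06 3.391 -1.671
vertex 4.495 3.806 -1.991
vertex 4.909 3.964 -1.361
endloop
endfacet
facet normal 0.430 -0.339 0.837
outer loop
vertex 5.06 3.391 -1.671
vertex 4.909 3.964 -1.361
vertex 3.225 2.894 -0.929
endloop
endfacet
facet normal -0.415 0.524 0.744
outer loop
vertex -0.306 4.894 4.189
vertex -0.99 3.907 4.503
vertex 0.13 4.073 5.011
endloop
endfacet
facet normal 0.250 0.748 0.614
outer loop
vertex -0.306 4.894 4.189
vertex 0.13 4.073 5.011
vertex 0.881 4.537 4.14
endloop
endfacet
facet normal 0.285 0.956 -0.067
outer loop
vertex -0.306 4.894 4.189
vertex 0.881 4.537 4.14
vertex 0.226 4.659 3.093
endloop
endfacet
facet normal -0.359 0.861 -0.359
outer loop
vertex -0.306 4.894 4.189
vertex 0.226 4.659 3.093
vertex -0.931 4.27 3.318
endloop
endfacet
facet normal -0.792 0.594 0.143
outer loop
vertex -0.306 4.894 4.189
vertex -0.931 4.27 3.318
vertex -0.99 3.907 4.503
endloop
endfacet
facet normal 0.691 0.192 0.697
outer loop
vertex 0.881 4.537 4.14
vertex 0.13 4.073 5.011
vertex 0.931 3.33 4.422
endloop
endfacet
facet normal -0.386 -0.170 0.907
outer loop
vertex 0.13 4.073 5.011
vertex -0.99 3.907 4.503
vertex -0.226 2.941 4.647
endloop
endfacet
facet normal -0.996 -0.057 -0.067
outer loop
vertex -0.99 3.907 4.503
vertex -0.931 4.27 3.318
vertex -0.881 3.063 3.6
endloop
endfacet
facet normal -0.297 0.376 -0.878
outer loop
vertex -0.931 4.27 3.318
vertex 0.226 4.659 3.093
vertex -0.13 3.527 2.729
endloop
endfacet
facet normal 0.746 0.529 -0.405
outer loop
vertex 0.226 4.659 3.093
vertex 0.881 4.537 4.14
vertex 0.99 3.693 3.237
endloop
endfacet
facet normal 0.359 -0.861 0.359
outer loop
vertex 0.306 2.706 3.551
vertex 0.931 3.33 4.422
vertex -0.226 2.941 4.647
endloop
endfacet
facet normal -0.285 -0.956 0.067
outer loop
vertex 0.306 2.706 3.551
vertex -0.226 2.941 4.647
vertex -0.881 3.063 3.6
endloop
endfacet
facet normal -0.250 -0.748 -0.614
outer loop
vertex 0.306 2.706 3.551
vertex -0.881 3.063 3.6
vertex -0.13 3.527 2.729
endloop
endfacet
facet normal 0.415 -0.524 -0.744
outer loop
vertex 0.306 2.706 3.551
vertex -0.13 3.527 2.729
vertex 0.99 3.693 3.237
endloop
endfacet
facet normal 0.792 -0.594 -0.143
outer loop
vertex 0.306 2.706 3.551
vertex 0.99 3.693 3.237
vertex 0.931 3.33 4.422
endloop
endfacet
facet normal 0.297 -0.376 0.878
outer loop
vertex -0.226 2.941 4.647
vertex 0.931 3.33 4.422
vertex 0.13 4.073 5.011
endloop
endfacet
facet normal -0.746 -0.529 0.405
outer loop
vertex -0.881 3.063 3.6
vertex -0.226 2.941 4.647
vertex -0.99 3.907 4.503
endloop
endfacet
facet normal -0.691 -0.192 -0.697
outer loop
vertex -0.13 3.527 2.729
vertex -0.881 3.063 3.6
vertex -0.931 4.27 3.318
endloop
endfacet
facet normal 0.386 0.170 -0.907
outer loop
vertex 0.99 3.693 3.237
vertex -0.13 3.527 2.729
vertex 0.226 4.659 3.093
endloop
endfacet
facet normal 0.996 0.057 0.067
outer loop
vertex 0.931 3.33 4.422
vertex 0.99 3.693 3.237
vertex 0.881 4.537 4.14
endloop
endfacet

endsolid


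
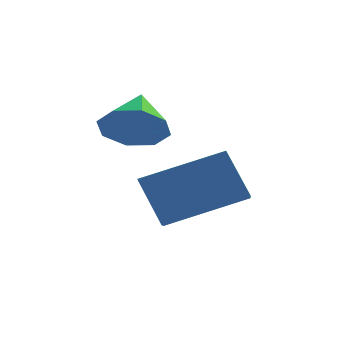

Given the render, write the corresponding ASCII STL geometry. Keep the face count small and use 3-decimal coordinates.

solid 
facet normal 0.015 -0.850 -0.527
outer loop
vertex -1.789 -0.642 2.023
vertex -2.471 -0.463 1.715
vertex -1.737 -0.332 1.524
endloop
endfacet
facet normal 0.841 0.416 0.346
outer loop
vertex -1.789 -0.642 2.023
vertex -1.737 -0.332 1.524
vertex -2.489 0.523 2.325
endloop
endfacet
facet normal 0.015 -0.850 -0.526
outer loop
vertex -1.737 -0.332 1.524
vertex -2.471 -0.463 1.715
vertex -2.115 -0.099 1.137
endloop
endfacet
facet normal 0.646 0.741 -0.185
outer loop
vertex -1.737 -0.332 1.524
vertex -2.115 -0.099 1.137
vertex -2.489 0.523 2.325
endloop
endfacet
facet normal 0.015 -0.850 -0.526
outer loop
vertex -2.115 -0.099 1.137
vertex -2.471 -0.463 1.715
vertex -2.702 -0.079 1.088
endloop
endfacet
facet normal 0.068 0.892 -0.446
outer loop
vertex -2.115 -0.099 1.137
vertex -2.702 -0.079 1.088
vertex -2.489 0.523 2.325
endloop
endfacet
facet normal 0.015 -0.850 -0.526
outer loop
vertex -2.702 -0.079 1.088
vertex -2.471 -0.463 1.715
vertex -3.154 -0.284 1.406
endloop
endfacet
facet normal -0.555 0.782 -0.285
outer loop
vertex -2.702 -0.079 1.088
vertex -3.154 -0.284 1.406
vertex -2.489 0.523 2.325
endloop
endfacet
facet normal 0.015 -0.850 -0.526
outer loop
vertex -3.154 -0.284 1.406
vertex -2.471 -0.463 1.715
vertex -3.206 -0.594 1.905
endloop
endfacet
facet normal -0.857 0.473 0.205
outer loop
vertex -3.154 -0.284 1.406
vertex -3.206 -0.594 1.905
vertex -2.489 0.523 2.325
endloop
endfacet
facet normal 0.015 -0.850 -0.527
outer loop
vertex -3.206 -0.594 1.905
vertex -2.471 -0.463 1.715
vertex -2.827 -0.827 2.292
endloop
endfacet
facet normal -0.661 0.147 0.736
outer loop
vertex -3.206 -0.594 1.905
vertex -2.827 -0.827 2.292
vertex -2.489 0.523 2.325
endloop
endfacet
facet normal 0.015 -0.850 -0.527
outer loop
vertex -2.827 -0.827 2.292
vertex -2.471 -0.463 1.715
vertex -2.24 -0.847 2.341
endloop
endfacet
facet normal -0.083 -0.004 0.997
outer loop
vertex -2.827 -0.827 2.292
vertex -2.24 -0.847 2.341
vertex -2.489 0.523 2.325
endloop
endfacet
facet normal 0.015 -0.850 -0.527
outer loop
vertex -2.24 -0.847 2.341
vertex -2.471 -0.463 1.715
vertex -1.789 -0.642 2.023
endloop
endfacet
facet normal 0.540 0.108 0.835
outer loop
vertex -2.24 -0.847 2.341
vertex -1.789 -0.642 2.023
vertex -2.489 0.523 2.325
endloop
endfacet
facet normal -0.892 -0.275 -0.359
outer loop
vertex -2.324 -0.913 0.479
vertex -2.449 0.082 0.027
vertex -1.764 -1.33 -0.594
endloop
endfacet
facet normal 0.114 -0.904 0.411
outer loop
vertex -0.051 -0.802 0.093
vertex -2.324 -0.913 0.479
vertex -1.764 -1.33 -0.594
endloop
endfacet
facet normal -0.892 -0.276 -0.358
outer loop
vertex -1.764 -1.33 -0.594
vertex -2.449 0.082 0.027
vertex -1.89 -0.335 -1.046
endloop
endfacet
facet normal 0.437 -0.326 -0.839
outer loop
vertex -1.89 -0.335 -1.046
vertex -0.051 -0.802 0.093
vertex -1.764 -1.33 -0.594
endloop
endfacet
facet normal -0.437 0.326 0.838
outer loop
vertex -2.324 -0.913 0.479
vertex -0.736 0.61 0.714
vertex -2.449 0.082 0.027
endloop
endfacet
facet normal 0.114 -0.905 0.411
outer loop
vertex -0.61 -0.385 1.166
vertex -2.324 -0.913 0.479
vertex -0.051 -0.802 0.093
endloop
endfacet
facet normal -0.436 0.326 0.839
outer loop
vertex -0.61 -0.385 1.166
vertex -0.736 0.61 0.714
vertex -2.324 -0.913 0.479
endloop
endfacet
facet normal -0.114 0.905 -0.411
outer loop
vertex -2.449 0.082 0.027
vertex -0.736 0.61 0.714
vertex -1.89 -0.335 -1.046
endloop
endfacet
facet normal 0.437 -0.326 -0.839
outer loop
vertex -0.176 0.193 -0.359
vertex -0.051 -0.802 0.093
vertex -1.89 -0.335 -1.046
endloop
endfacet
facet normal -0.114 0.905 -0.411
outer loop
vertex -1.89 -0.335 -1.046
vertex -0.736 0.61 0.714
vertex -0.176 0.193 -0.359
endloop
endfacet
facet normal 0.892 0.275 0.358
outer loop
vertex -0.176 0.193 -0.359
vertex -0.61 -0.385 1.166
vertex -0.051 -0.802 0.093
endloop
endfacet
facet normal 0.892 0.276 0.358
outer loop
vertex -0.736 0.61 0.714
vertex -0.61 -0.385 1.166
vertex -0.176 0.193 -0.359
endloop
endfacet

endsolid


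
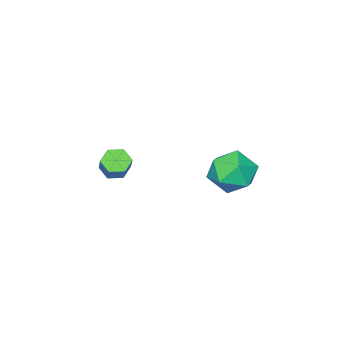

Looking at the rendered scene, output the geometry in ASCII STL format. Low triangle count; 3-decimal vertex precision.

solid 
facet normal -0.313 0.483 0.818
outer loop
vertex -1.638 3.433 3.894
vertex -1.384 2.442 4.577
vertex -0.524 3.303 4.398
endloop
endfacet
facet normal -0.044 0.940 0.340
outer loop
vertex -1.638 3.433 3.894
vertex -0.524 3.303 4.398
vertex -0.632 3.715 3.244
endloop
endfacet
facet normal -0.416 0.870 -0.266
outer loop
vertex -1.638 3.433 3.894
vertex -0.632 3.715 3.244
vertex -1.559 3.108 2.71
endloop
endfacet
facet normal -0.914 0.371 -0.163
outer loop
vertex -1.638 3.433 3.894
vertex -1.559 3.108 2.71
vertex -2.024 2.322 3.533
endloop
endfacet
facet normal -0.852 0.131 0.507
outer loop
vertex -1.638 3.433 3.894
vertex -2.024 2.322 3.533
vertex -1.384 2.442 4.577
endloop
endfacet
facet normal 0.630 0.748 0.208
outer loop
vertex -0.632 3.715 3.244
vertex -0.524 3.303 4.398
vertex 0.244 2.898 3.527
endloop
endfacet
facet normal 0.194 0.010 0.981
outer loop
vertex -0.524 3.303 4.398
vertex -1.384 2.442 4.577
vertex -0.221 2.112 4.35
endloop
endfacet
facet normal -0.676 -0.559 0.479
outer loop
vertex -1.384 2.442 4.577
vertex -2.024 2.322 3.533
vertex -1.148 1.505 3.816
endloop
endfacet
facet normal -0.777 -0.173 -0.605
outer loop
vertex -2.024 2.322 3.533
vertex -1.559 3.108 2.71
vertex -1.256 1.917 2.662
endloop
endfacet
facet normal 0.029 0.635 -0.772
outer loop
vertex -1.559 3.108 2.71
vertex -0.632 3.715 3.244
vertex -0.396 2.778 2.483
endloop
endfacet
facet normal 0.914 -0.371 0.163
outer loop
vertex -0.142 1.787 3.166
vertex 0.244 2.898 3.527
vertex -0.221 2.112 4.35
endloop
endfacet
facet normal 0.416 -0.870 0.266
outer loop
vertex -0.142 1.787 3.166
vertex -0.221 2.112 4.35
vertex -1.148 1.505 3.816
endloop
endfacet
facet normal 0.044 -0.940 -0.340
outer loop
vertex -0.142 1.787 3.166
vertex -1.148 1.505 3.816
vertex -1.256 1.917 2.662
endloop
endfacet
facet normal 0.313 -0.483 -0.818
outer loop
vertex -0.142 1.787 3.166
vertex -1.256 1.917 2.662
vertex -0.396 2.778 2.483
endloop
endfacet
facet normal 0.852 -0.131 -0.507
outer loop
vertex -0.142 1.787 3.166
vertex -0.396 2.778 2.483
vertex 0.244 2.898 3.527
endloop
endfacet
facet normal 0.777 0.173 0.605
outer loop
vertex -0.221 2.112 4.35
vertex 0.244 2.898 3.527
vertex -0.524 3.303 4.398
endloop
endfacet
facet normal -0.029 -0.635 0.772
outer loop
vertex -1.148 1.505 3.816
vertex -0.221 2.112 4.35
vertex -1.384 2.442 4.577
endloop
endfacet
facet normal -0.630 -0.748 -0.208
outer loop
vertex -1.256 1.917 2.662
vertex -1.148 1.505 3.816
vertex -2.024 2.322 3.533
endloop
endfacet
facet normal -0.194 -0.010 -0.981
outer loop
vertex -0.396 2.778 2.483
vertex -1.256 1.917 2.662
vertex -1.559 3.108 2.71
endloop
endfacet
facet normal 0.676 0.559 -0.479
outer loop
vertex 0.244 2.898 3.527
vertex -0.396 2.778 2.483
vertex -0.632 3.715 3.244
endloop
endfacet
facet normal -0.441 -0.528 -0.726
outer loop
vertex 1.246 -2.901 1.597
vertex 0.682 -3.004 2.015
vertex 0.709 -2.438 1.587
endloop
endfacet
facet normal 0.481 0.543 -0.688
outer loop
vertex 1.246 -2.901 1.597
vertex 0.709 -2.438 1.587
vertex 1.923 -2.094 2.707
endloop
endfacet
facet normal 0.481 0.544 -0.688
outer loop
vertex 1.923 -2.094 2.707
vertex 0.709 -2.438 1.587
vertex 1.385 -1.631 2.697
endloop
endfacet
facet normal 0.441 0.528 0.725
outer loop
vertex 1.923 -2.094 2.707
vertex 1.385 -1.631 2.697
vertex 1.358 -2.196 3.125
endloop
endfacet
facet normal -0.442 -0.528 -0.726
outer loop
vertex 0.709 -2.438 1.587
vertex 0.682 -3.004 2.015
vertex 0.144 -2.54 2.005
endloop
endfacet
facet normal -0.415 0.837 -0.356
outer loop
vertex 0.709 -2.438 1.587
vertex 0.144 -2.54 2.005
vertex 1.385 -1.631 2.697
endloop
endfacet
facet normal -0.415 0.837 -0.356
outer loop
vertex 1.385 -1.631 2.697
vertex 0.144 -2.54 2.005
vertex 0.821 -1.733 3.115
endloop
endfacet
facet normal 0.442 0.528 0.725
outer loop
vertex 1.385 -1.631 2.697
vertex 0.821 -1.733 3.115
vertex 1.358 -2.196 3.125
endloop
endfacet
facet normal -0.442 -0.528 -0.726
outer loop
vertex 0.144 -2.54 2.005
vertex 0.682 -3.004 2.015
vertex 0.117 -3.106 2.433
endloop
endfacet
facet normal -0.896 0.294 0.333
outer loop
vertex 0.144 -2.54 2.005
vertex 0.117 -3.106 2.433
vertex 0.821 -1.733 3.115
endloop
endfacet
facet normal -0.896 0.294 0.333
outer loop
vertex 0.821 -1.733 3.115
vertex 0.117 -3.106 2.433
vertex 0.794 -2.299 3.543
endloop
endfacet
facet normal 0.441 0.528 0.726
outer loop
vertex 0.821 -1.733 3.115
vertex 0.794 -2.299 3.543
vertex 1.358 -2.196 3.125
endloop
endfacet
facet normal -0.441 -0.528 -0.725
outer loop
vertex 0.117 -3.106 2.433
vertex 0.682 -3.004 2.015
vertex 0.655 -3.569 2.443
endloop
endfacet
facet normal -0.481 -0.544 0.688
outer loop
vertex 0.117 -3.106 2.433
vertex 0.655 -3.569 2.443
vertex 0.794 -2.299 3.543
endloop
endfacet
facet normal -0.481 -0.543 0.688
outer loop
vertex 0.794 -2.299 3.543
vertex 0.655 -3.569 2.443
vertex 1.331 -2.762 3.553
endloop
endfacet
facet normal 0.441 0.528 0.726
outer loop
vertex 0.794 -2.299 3.543
vertex 1.331 -2.762 3.553
vertex 1.358 -2.196 3.125
endloop
endfacet
facet normal -0.442 -0.528 -0.725
outer loop
vertex 0.655 -3.569 2.443
vertex 0.682 -3.004 2.015
vertex 1.219 -3.467 2.025
endloop
endfacet
facet normal 0.415 -0.837 0.356
outer loop
vertex 0.655 -3.569 2.443
vertex 1.219 -3.467 2.025
vertex 1.331 -2.762 3.553
endloop
endfacet
facet normal 0.415 -0.837 0.356
outer loop
vertex 1.331 -2.762 3.553
vertex 1.219 -3.467 2.025
vertex 1.896 -2.66 3.135
endloop
endfacet
facet normal 0.442 0.528 0.726
outer loop
vertex 1.331 -2.762 3.553
vertex 1.896 -2.66 3.135
vertex 1.358 -2.196 3.125
endloop
endfacet
facet normal -0.441 -0.528 -0.726
outer loop
vertex 1.219 -3.467 2.025
vertex 0.682 -3.004 2.015
vertex 1.246 -2.901 1.597
endloop
endfacet
facet normal 0.896 -0.294 -0.333
outer loop
vertex 1.219 -3.467 2.025
vertex 1.246 -2.901 1.597
vertex 1.896 -2.66 3.135
endloop
endfacet
facet normal 0.896 -0.294 -0.333
outer loop
vertex 1.896 -2.66 3.135
vertex 1.246 -2.901 1.597
vertex 1.923 -2.094 2.707
endloop
endfacet
facet normal 0.442 0.528 0.726
outer loop
vertex 1.896 -2.66 3.135
vertex 1.923 -2.094 2.707
vertex 1.358 -2.196 3.125
endloop
endfacet

endsolid


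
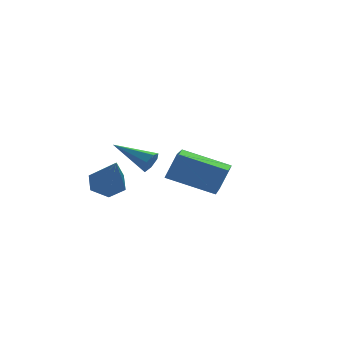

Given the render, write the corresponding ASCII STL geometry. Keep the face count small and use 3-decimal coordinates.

solid 
facet normal -0.710 0.621 0.332
outer loop
vertex 0.979 -1.377 -1.999
vertex 2.1 0.243 -2.633
vertex 0.416 -1.424 -3.114
endloop
endfacet
facet normal -0.542 -0.783 0.307
outer loop
vertex 1.9 -2.723 -3.807
vertex 0.979 -1.377 -1.999
vertex 0.416 -1.424 -3.114
endloop
endfacet
facet normal -0.710 0.621 0.332
outer loop
vertex 0.416 -1.424 -3.114
vertex 2.1 0.243 -2.633
vertex 1.538 0.196 -3.748
endloop
endfacet
facet normal -0.450 -0.038 -0.892
outer loop
vertex 1.538 0.196 -3.748
vertex 1.9 -2.723 -3.807
vertex 0.416 -1.424 -3.114
endloop
endfacet
facet normal 0.450 0.038 0.892
outer loop
vertex 0.979 -1.377 -1.999
vertex 3.584 -1.056 -3.326
vertex 2.1 0.243 -2.633
endloop
endfacet
facet normal -0.542 -0.782 0.306
outer loop
vertex 2.462 -2.676 -2.692
vertex 0.979 -1.377 -1.999
vertex 1.9 -2.723 -3.807
endloop
endfacet
facet normal 0.450 0.038 0.892
outer loop
vertex 2.462 -2.676 -2.692
vertex 3.584 -1.056 -3.326
vertex 0.979 -1.377 -1.999
endloop
endfacet
facet normal 0.542 0.783 -0.306
outer loop
vertex 2.1 0.243 -2.633
vertex 3.584 -1.056 -3.326
vertex 1.538 0.196 -3.748
endloop
endfacet
facet normal -0.450 -0.038 -0.892
outer loop
vertex 3.021 -1.103 -4.441
vertex 1.9 -2.723 -3.807
vertex 1.538 0.196 -3.748
endloop
endfacet
facet normal 0.542 0.782 -0.307
outer loop
vertex 1.538 0.196 -3.748
vertex 3.584 -1.056 -3.326
vertex 3.021 -1.103 -4.441
endloop
endfacet
facet normal 0.710 -0.621 -0.332
outer loop
vertex 3.021 -1.103 -4.441
vertex 2.462 -2.676 -2.692
vertex 1.9 -2.723 -3.807
endloop
endfacet
facet normal 0.710 -0.621 -0.332
outer loop
vertex 3.584 -1.056 -3.326
vertex 2.462 -2.676 -2.692
vertex 3.021 -1.103 -4.441
endloop
endfacet
facet normal 0.127 0.622 -0.773
outer loop
vertex -0.66 -0.137 -3.275
vertex -1.412 -0.218 -3.464
vertex -1.192 0.347 -2.973
endloop
endfacet
facet normal 0.649 0.270 0.711
outer loop
vertex -0.66 -0.137 -3.275
vertex -1.192 0.347 -2.973
vertex -1.688 -1.562 -1.796
endloop
endfacet
facet normal 0.127 0.622 -0.773
outer loop
vertex -1.192 0.347 -2.973
vertex -1.412 -0.218 -3.464
vertex -1.945 0.266 -3.162
endloop
endfacet
facet normal -0.258 0.555 0.791
outer loop
vertex -1.192 0.347 -2.973
vertex -1.945 0.266 -3.162
vertex -1.688 -1.562 -1.796
endloop
endfacet
facet normal 0.127 0.622 -0.773
outer loop
vertex -1.945 0.266 -3.162
vertex -1.412 -0.218 -3.464
vertex -2.165 -0.299 -3.653
endloop
endfacet
facet normal -0.946 0.099 0.310
outer loop
vertex -1.945 0.266 -3.162
vertex -2.165 -0.299 -3.653
vertex -1.688 -1.562 -1.796
endloop
endfacet
facet normal 0.127 0.623 -0.772
outer loop
vertex -2.165 -0.299 -3.653
vertex -1.412 -0.218 -3.464
vertex -1.633 -0.782 -3.955
endloop
endfacet
facet normal -0.725 -0.642 -0.250
outer loop
vertex -2.165 -0.299 -3.653
vertex -1.633 -0.782 -3.955
vertex -1.688 -1.562 -1.796
endloop
endfacet
facet normal 0.128 0.622 -0.772
outer loop
vertex -1.633 -0.782 -3.955
vertex -1.412 -0.218 -3.464
vertex -0.88 -0.702 -3.766
endloop
endfacet
facet normal 0.181 -0.926 -0.330
outer loop
vertex -1.633 -0.782 -3.955
vertex -0.88 -0.702 -3.766
vertex -1.688 -1.562 -1.796
endloop
endfacet
facet normal 0.127 0.622 -0.773
outer loop
vertex -0.88 -0.702 -3.766
vertex -1.412 -0.218 -3.464
vertex -0.66 -0.137 -3.275
endloop
endfacet
facet normal 0.870 -0.470 0.151
outer loop
vertex -0.88 -0.702 -3.766
vertex -0.66 -0.137 -3.275
vertex -1.688 -1.562 -1.796
endloop
endfacet
facet normal 0.514 -0.780 -0.358
outer loop
vertex -1.499 -4.475 -0.222
vertex -1.841 -4.535 -0.582
vertex -1.426 -4.258 -0.59
endloop
endfacet
facet normal 0.674 0.570 0.470
outer loop
vertex -1.499 -4.475 -0.222
vertex -1.426 -4.258 -0.59
vertex -2.679 -3.265 0.002
endloop
endfacet
facet normal 0.513 -0.780 -0.358
outer loop
vertex -1.426 -4.258 -0.59
vertex -1.841 -4.535 -0.582
vertex -1.665 -4.249 -0.952
endloop
endfacet
facet normal 0.497 0.811 -0.308
outer loop
vertex -1.426 -4.258 -0.59
vertex -1.665 -4.249 -0.952
vertex -2.679 -3.265 0.002
endloop
endfacet
facet normal 0.514 -0.780 -0.358
outer loop
vertex -1.665 -4.249 -0.952
vertex -1.841 -4.535 -0.582
vertex -2.037 -4.456 -1.035
endloop
endfacet
facet normal -0.158 0.599 -0.785
outer loop
vertex -1.665 -4.249 -0.952
vertex -2.037 -4.456 -1.035
vertex -2.679 -3.265 0.002
endloop
endfacet
facet normal 0.514 -0.779 -0.358
outer loop
vertex -2.037 -4.456 -1.035
vertex -1.841 -4.535 -0.582
vertex -2.262 -4.723 -0.777
endloop
endfacet
facet normal -0.796 0.092 -0.599
outer loop
vertex -2.037 -4.456 -1.035
vertex -2.262 -4.723 -0.777
vertex -2.679 -3.265 0.002
endloop
endfacet
facet normal 0.514 -0.780 -0.357
outer loop
vertex -2.262 -4.723 -0.777
vertex -1.841 -4.535 -0.582
vertex -2.17 -4.848 -0.372
endloop
endfacet
facet normal -0.938 -0.328 0.112
outer loop
vertex -2.262 -4.723 -0.777
vertex -2.17 -4.848 -0.372
vertex -2.679 -3.265 0.002
endloop
endfacet
facet normal 0.513 -0.780 -0.359
outer loop
vertex -2.17 -4.848 -0.372
vertex -1.841 -4.535 -0.582
vertex -1.83 -4.738 -0.125
endloop
endfacet
facet normal -0.476 -0.344 0.809
outer loop
vertex -2.17 -4.848 -0.372
vertex -1.83 -4.738 -0.125
vertex -2.679 -3.265 0.002
endloop
endfacet
facet normal 0.514 -0.779 -0.359
outer loop
vertex -1.83 -4.738 -0.125
vertex -1.841 -4.535 -0.582
vertex -1.499 -4.475 -0.222
endloop
endfacet
facet normal 0.240 0.055 0.969
outer loop
vertex -1.83 -4.738 -0.125
vertex -1.499 -4.475 -0.222
vertex -2.679 -3.265 0.002
endloop
endfacet

endsolid


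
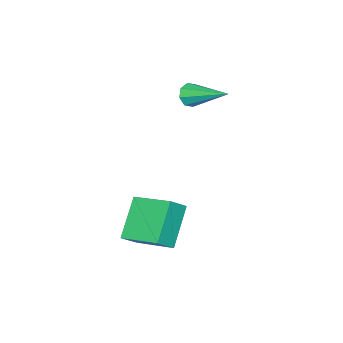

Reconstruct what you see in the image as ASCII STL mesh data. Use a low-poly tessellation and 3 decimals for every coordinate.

solid 
facet normal 0.129 -0.881 -0.455
outer loop
vertex -1.916 -2.404 0.235
vertex -2.251 -2.226 -0.204
vertex -1.683 -2.204 -0.086
endloop
endfacet
facet normal 0.786 0.069 0.614
outer loop
vertex -1.916 -2.404 0.235
vertex -1.683 -2.204 -0.086
vertex -2.529 -0.314 0.784
endloop
endfacet
facet normal 0.129 -0.881 -0.455
outer loop
vertex -1.683 -2.204 -0.086
vertex -2.251 -2.226 -0.204
vertex -1.783 -2.017 -0.476
endloop
endfacet
facet normal 0.907 0.420 -0.031
outer loop
vertex -1.683 -2.204 -0.086
vertex -1.783 -2.017 -0.476
vertex -2.529 -0.314 0.784
endloop
endfacet
facet normal 0.130 -0.881 -0.454
outer loop
vertex -1.783 -2.017 -0.476
vertex -2.251 -2.226 -0.204
vertex -2.157 -1.953 -0.707
endloop
endfacet
facet normal 0.477 0.648 -0.593
outer loop
vertex -1.783 -2.017 -0.476
vertex -2.157 -1.953 -0.707
vertex -2.529 -0.314 0.784
endloop
endfacet
facet normal 0.127 -0.882 -0.455
outer loop
vertex -2.157 -1.953 -0.707
vertex -2.251 -2.226 -0.204
vertex -2.586 -2.048 -0.643
endloop
endfacet
facet normal -0.248 0.620 -0.744
outer loop
vertex -2.157 -1.953 -0.707
vertex -2.586 -2.048 -0.643
vertex -2.529 -0.314 0.784
endloop
endfacet
facet normal 0.129 -0.881 -0.456
outer loop
vertex -2.586 -2.048 -0.643
vertex -2.251 -2.226 -0.204
vertex -2.818 -2.248 -0.322
endloop
endfacet
facet normal -0.849 0.352 -0.394
outer loop
vertex -2.586 -2.048 -0.643
vertex -2.818 -2.248 -0.322
vertex -2.529 -0.314 0.784
endloop
endfacet
facet normal 0.129 -0.881 -0.454
outer loop
vertex -2.818 -2.248 -0.322
vertex -2.251 -2.226 -0.204
vertex -2.718 -2.435 0.069
endloop
endfacet
facet normal -0.969 0.002 0.249
outer loop
vertex -2.818 -2.248 -0.322
vertex -2.718 -2.435 0.069
vertex -2.529 -0.314 0.784
endloop
endfacet
facet normal 0.129 -0.881 -0.455
outer loop
vertex -2.718 -2.435 0.069
vertex -2.251 -2.226 -0.204
vertex -2.344 -2.499 0.299
endloop
endfacet
facet normal -0.538 -0.226 0.812
outer loop
vertex -2.718 -2.435 0.069
vertex -2.344 -2.499 0.299
vertex -2.529 -0.314 0.784
endloop
endfacet
facet normal 0.128 -0.881 -0.455
outer loop
vertex -2.344 -2.499 0.299
vertex -2.251 -2.226 -0.204
vertex -1.916 -2.404 0.235
endloop
endfacet
facet normal 0.188 -0.198 0.962
outer loop
vertex -2.344 -2.499 0.299
vertex -1.916 -2.404 0.235
vertex -2.529 -0.314 0.784
endloop
endfacet
facet normal -0.758 0.138 -0.638
outer loop
vertex 1.61 -0.015 -3.222
vertex 1.323 1.781 -2.491
vertex 2.818 0.699 -4.503
endloop
endfacet
facet normal 0.146 -0.916 -0.373
outer loop
vertex 3.477 0.579 -3.949
vertex 1.61 -0.015 -3.222
vertex 2.818 0.699 -4.503
endloop
endfacet
facet normal -0.758 0.137 -0.637
outer loop
vertex 2.818 0.699 -4.503
vertex 1.323 1.781 -2.491
vertex 2.53 2.495 -3.773
endloop
endfacet
facet normal 0.635 0.376 -0.674
outer loop
vertex 2.53 2.495 -3.773
vertex 3.477 0.579 -3.949
vertex 2.818 0.699 -4.503
endloop
endfacet
facet normal -0.635 -0.376 0.674
outer loop
vertex 1.61 -0.015 -3.222
vertex 1.982 1.661 -1.937
vertex 1.323 1.781 -2.491
endloop
endfacet
facet normal 0.147 -0.916 -0.372
outer loop
vertex 2.27 -0.135 -2.667
vertex 1.61 -0.015 -3.222
vertex 3.477 0.579 -3.949
endloop
endfacet
facet normal -0.635 -0.376 0.674
outer loop
vertex 2.27 -0.135 -2.667
vertex 1.982 1.661 -1.937
vertex 1.61 -0.015 -3.222
endloop
endfacet
facet normal -0.146 0.916 0.373
outer loop
vertex 1.323 1.781 -2.491
vertex 1.982 1.661 -1.937
vertex 2.53 2.495 -3.773
endloop
endfacet
facet normal 0.635 0.376 -0.674
outer loop
vertex 3.19 2.375 -3.218
vertex 3.477 0.579 -3.949
vertex 2.53 2.495 -3.773
endloop
endfacet
facet normal -0.147 0.916 0.372
outer loop
vertex 2.53 2.495 -3.773
vertex 1.982 1.661 -1.937
vertex 3.19 2.375 -3.218
endloop
endfacet
facet normal 0.758 -0.138 0.637
outer loop
vertex 3.19 2.375 -3.218
vertex 2.27 -0.135 -2.667
vertex 3.477 0.579 -3.949
endloop
endfacet
facet normal 0.758 -0.138 0.638
outer loop
vertex 1.982 1.661 -1.937
vertex 2.27 -0.135 -2.667
vertex 3.19 2.375 -3.218
endloop
endfacet

endsolid


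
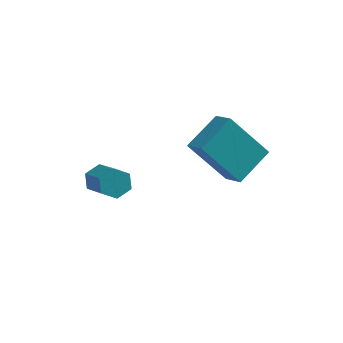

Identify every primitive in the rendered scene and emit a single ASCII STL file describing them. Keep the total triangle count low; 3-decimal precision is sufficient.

solid 
facet normal -0.590 -0.171 0.789
outer loop
vertex 2.509 -0.605 3.347
vertex 1.922 -0.123 3.013
vertex 1.941 -1.767 2.671
endloop
endfacet
facet normal 0.708 -0.580 0.403
outer loop
vertex 3.078 -1.437 1.147
vertex 2.509 -0.605 3.347
vertex 1.941 -1.767 2.671
endloop
endfacet
facet normal -0.589 -0.171 0.790
outer loop
vertex 1.941 -1.767 2.671
vertex 1.922 -0.123 3.013
vertex 1.353 -1.286 2.337
endloop
endfacet
facet normal -0.389 -0.797 -0.463
outer loop
vertex 1.353 -1.286 2.337
vertex 3.078 -1.437 1.147
vertex 1.941 -1.767 2.671
endloop
endfacet
facet normal 0.390 0.796 0.463
outer loop
vertex 2.509 -0.605 3.347
vertex 3.059 0.207 1.489
vertex 1.922 -0.123 3.013
endloop
endfacet
facet normal 0.708 -0.580 0.403
outer loop
vertex 3.647 -0.274 1.823
vertex 2.509 -0.605 3.347
vertex 3.078 -1.437 1.147
endloop
endfacet
facet normal 0.389 0.797 0.463
outer loop
vertex 3.647 -0.274 1.823
vertex 3.059 0.207 1.489
vertex 2.509 -0.605 3.347
endloop
endfacet
facet normal -0.708 0.580 -0.403
outer loop
vertex 1.922 -0.123 3.013
vertex 3.059 0.207 1.489
vertex 1.353 -1.286 2.337
endloop
endfacet
facet normal -0.390 -0.796 -0.464
outer loop
vertex 2.491 -0.955 0.813
vertex 3.078 -1.437 1.147
vertex 1.353 -1.286 2.337
endloop
endfacet
facet normal -0.708 0.580 -0.403
outer loop
vertex 1.353 -1.286 2.337
vertex 3.059 0.207 1.489
vertex 2.491 -0.955 0.813
endloop
endfacet
facet normal 0.589 0.171 -0.790
outer loop
vertex 2.491 -0.955 0.813
vertex 3.647 -0.274 1.823
vertex 3.078 -1.437 1.147
endloop
endfacet
facet normal 0.589 0.172 -0.790
outer loop
vertex 3.059 0.207 1.489
vertex 3.647 -0.274 1.823
vertex 2.491 -0.955 0.813
endloop
endfacet
facet normal -0.592 0.655 -0.469
outer loop
vertex -0.181 -3.387 1.759
vertex -0.604 -3.567 2.042
vertex -0.305 -3.16 2.233
endloop
endfacet
facet normal 0.772 0.627 -0.098
outer loop
vertex -0.181 -3.387 1.759
vertex -0.305 -3.16 2.233
vertex 0.547 -4.193 2.335
endloop
endfacet
facet normal 0.772 0.627 -0.100
outer loop
vertex 0.547 -4.193 2.335
vertex -0.305 -3.16 2.233
vertex 0.424 -3.966 2.809
endloop
endfacet
facet normal 0.592 -0.656 0.468
outer loop
vertex 0.547 -4.193 2.335
vertex 0.424 -3.966 2.809
vertex 0.124 -4.373 2.618
endloop
endfacet
facet normal -0.592 0.655 -0.469
outer loop
vertex -0.305 -3.16 2.233
vertex -0.604 -3.567 2.042
vertex -0.728 -3.34 2.516
endloop
endfacet
facet normal 0.187 0.678 0.711
outer loop
vertex -0.305 -3.16 2.233
vertex -0.728 -3.34 2.516
vertex 0.424 -3.966 2.809
endloop
endfacet
facet normal 0.187 0.677 0.711
outer loop
vertex 0.424 -3.966 2.809
vertex -0.728 -3.34 2.516
vertex 0.0 -4.146 3.092
endloop
endfacet
facet normal 0.591 -0.656 0.469
outer loop
vertex 0.424 -3.966 2.809
vertex 0.0 -4.146 3.092
vertex 0.124 -4.373 2.618
endloop
endfacet
facet normal -0.592 0.655 -0.469
outer loop
vertex -0.728 -3.34 2.516
vertex -0.604 -3.567 2.042
vertex -1.027 -3.747 2.325
endloop
endfacet
facet normal -0.585 0.050 0.809
outer loop
vertex -0.728 -3.34 2.516
vertex -1.027 -3.747 2.325
vertex 0.0 -4.146 3.092
endloop
endfacet
facet normal -0.585 0.050 0.809
outer loop
vertex 0.0 -4.146 3.092
vertex -1.027 -3.747 2.325
vertex -0.299 -4.553 2.901
endloop
endfacet
facet normal 0.592 -0.655 0.469
outer loop
vertex 0.0 -4.146 3.092
vertex -0.299 -4.553 2.901
vertex 0.124 -4.373 2.618
endloop
endfacet
facet normal -0.592 0.656 -0.468
outer loop
vertex -1.027 -3.747 2.325
vertex -0.604 -3.567 2.042
vertex -0.904 -3.974 1.851
endloop
endfacet
facet normal -0.773 -0.627 0.100
outer loop
vertex -1.027 -3.747 2.325
vertex -0.904 -3.974 1.851
vertex -0.299 -4.553 2.901
endloop
endfacet
facet normal -0.772 -0.628 0.099
outer loop
vertex -0.299 -4.553 2.901
vertex -0.904 -3.974 1.851
vertex -0.175 -4.78 2.427
endloop
endfacet
facet normal 0.592 -0.655 0.469
outer loop
vertex -0.299 -4.553 2.901
vertex -0.175 -4.78 2.427
vertex 0.124 -4.373 2.618
endloop
endfacet
facet normal -0.591 0.656 -0.469
outer loop
vertex -0.904 -3.974 1.851
vertex -0.604 -3.567 2.042
vertex -0.48 -3.794 1.568
endloop
endfacet
facet normal -0.187 -0.678 -0.711
outer loop
vertex -0.904 -3.974 1.851
vertex -0.48 -3.794 1.568
vertex -0.175 -4.78 2.427
endloop
endfacet
facet normal -0.187 -0.678 -0.711
outer loop
vertex -0.175 -4.78 2.427
vertex -0.48 -3.794 1.568
vertex 0.248 -4.6 2.144
endloop
endfacet
facet normal 0.592 -0.655 0.469
outer loop
vertex -0.175 -4.78 2.427
vertex 0.248 -4.6 2.144
vertex 0.124 -4.373 2.618
endloop
endfacet
facet normal -0.592 0.655 -0.469
outer loop
vertex -0.48 -3.794 1.568
vertex -0.604 -3.567 2.042
vertex -0.181 -3.387 1.759
endloop
endfacet
facet normal 0.585 -0.050 -0.809
outer loop
vertex -0.48 -3.794 1.568
vertex -0.181 -3.387 1.759
vertex 0.248 -4.6 2.144
endloop
endfacet
facet normal 0.585 -0.050 -0.809
outer loop
vertex 0.248 -4.6 2.144
vertex -0.181 -3.387 1.759
vertex 0.547 -4.193 2.335
endloop
endfacet
facet normal 0.592 -0.655 0.469
outer loop
vertex 0.248 -4.6 2.144
vertex 0.547 -4.193 2.335
vertex 0.124 -4.373 2.618
endloop
endfacet

endsolid


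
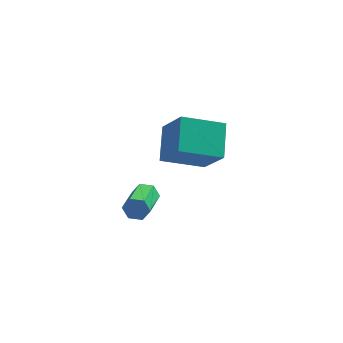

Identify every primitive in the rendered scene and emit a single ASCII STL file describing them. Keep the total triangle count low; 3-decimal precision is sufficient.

solid 
facet normal -0.407 0.510 -0.757
outer loop
vertex 0.784 5.105 -2.255
vertex 2.747 5.558 -3.005
vertex 0.749 3.529 -3.298
endloop
endfacet
facet normal -0.913 -0.211 0.349
outer loop
vertex 1.633 2.422 -1.655
vertex 0.784 5.105 -2.255
vertex 0.749 3.529 -3.298
endloop
endfacet
facet normal -0.408 0.511 -0.757
outer loop
vertex 0.749 3.529 -3.298
vertex 2.747 5.558 -3.005
vertex 2.712 3.983 -4.049
endloop
endfacet
facet normal -0.018 -0.834 -0.552
outer loop
vertex 2.712 3.983 -4.049
vertex 1.633 2.422 -1.655
vertex 0.749 3.529 -3.298
endloop
endfacet
facet normal 0.018 0.834 0.552
outer loop
vertex 0.784 5.105 -2.255
vertex 3.631 4.451 -1.362
vertex 2.747 5.558 -3.005
endloop
endfacet
facet normal -0.913 -0.211 0.349
outer loop
vertex 1.668 3.997 -0.611
vertex 0.784 5.105 -2.255
vertex 1.633 2.422 -1.655
endloop
endfacet
facet normal 0.018 0.834 0.552
outer loop
vertex 1.668 3.997 -0.611
vertex 3.631 4.451 -1.362
vertex 0.784 5.105 -2.255
endloop
endfacet
facet normal 0.913 0.211 -0.349
outer loop
vertex 2.747 5.558 -3.005
vertex 3.631 4.451 -1.362
vertex 2.712 3.983 -4.049
endloop
endfacet
facet normal -0.018 -0.834 -0.552
outer loop
vertex 3.596 2.875 -2.405
vertex 1.633 2.422 -1.655
vertex 2.712 3.983 -4.049
endloop
endfacet
facet normal 0.913 0.211 -0.349
outer loop
vertex 2.712 3.983 -4.049
vertex 3.631 4.451 -1.362
vertex 3.596 2.875 -2.405
endloop
endfacet
facet normal 0.407 -0.511 0.757
outer loop
vertex 3.596 2.875 -2.405
vertex 1.668 3.997 -0.611
vertex 1.633 2.422 -1.655
endloop
endfacet
facet normal 0.408 -0.510 0.757
outer loop
vertex 3.631 4.451 -1.362
vertex 1.668 3.997 -0.611
vertex 3.596 2.875 -2.405
endloop
endfacet
facet normal 0.153 0.946 -0.284
outer loop
vertex 0.685 0.351 -2.252
vertex 0.36 0.251 -2.759
vertex 0.083 0.448 -2.252
endloop
endfacet
facet normal 0.045 0.280 0.959
outer loop
vertex 0.685 0.351 -2.252
vertex 0.083 0.448 -2.252
vertex 0.405 -1.372 -1.735
endloop
endfacet
facet normal 0.046 0.280 0.959
outer loop
vertex 0.405 -1.372 -1.735
vertex 0.083 0.448 -2.252
vertex -0.197 -1.274 -1.735
endloop
endfacet
facet normal -0.154 -0.946 0.284
outer loop
vertex 0.405 -1.372 -1.735
vertex -0.197 -1.274 -1.735
vertex 0.08 -1.471 -2.241
endloop
endfacet
facet normal 0.154 0.946 -0.284
outer loop
vertex 0.083 0.448 -2.252
vertex 0.36 0.251 -2.759
vertex -0.242 0.349 -2.759
endloop
endfacet
facet normal -0.832 0.279 0.479
outer loop
vertex 0.083 0.448 -2.252
vertex -0.242 0.349 -2.759
vertex -0.197 -1.274 -1.735
endloop
endfacet
facet normal -0.832 0.280 0.480
outer loop
vertex -0.197 -1.274 -1.735
vertex -0.242 0.349 -2.759
vertex -0.522 -1.373 -2.241
endloop
endfacet
facet normal -0.154 -0.946 0.284
outer loop
vertex -0.197 -1.274 -1.735
vertex -0.522 -1.373 -2.241
vertex 0.08 -1.471 -2.241
endloop
endfacet
facet normal 0.154 0.946 -0.284
outer loop
vertex -0.242 0.349 -2.759
vertex 0.36 0.251 -2.759
vertex 0.035 0.152 -3.265
endloop
endfacet
facet normal -0.877 -0.002 -0.480
outer loop
vertex -0.242 0.349 -2.759
vertex 0.035 0.152 -3.265
vertex -0.522 -1.373 -2.241
endloop
endfacet
facet normal -0.878 -0.001 -0.479
outer loop
vertex -0.522 -1.373 -2.241
vertex 0.035 0.152 -3.265
vertex -0.245 -1.571 -2.748
endloop
endfacet
facet normal -0.154 -0.946 0.285
outer loop
vertex -0.522 -1.373 -2.241
vertex -0.245 -1.571 -2.748
vertex 0.08 -1.471 -2.241
endloop
endfacet
facet normal 0.154 0.946 -0.284
outer loop
vertex 0.035 0.152 -3.265
vertex 0.36 0.251 -2.759
vertex 0.637 0.054 -3.265
endloop
endfacet
facet normal -0.046 -0.280 -0.959
outer loop
vertex 0.035 0.152 -3.265
vertex 0.637 0.054 -3.265
vertex -0.245 -1.571 -2.748
endloop
endfacet
facet normal -0.045 -0.281 -0.959
outer loop
vertex -0.245 -1.571 -2.748
vertex 0.637 0.054 -3.265
vertex 0.357 -1.668 -2.748
endloop
endfacet
facet normal -0.153 -0.946 0.284
outer loop
vertex -0.245 -1.571 -2.748
vertex 0.357 -1.668 -2.748
vertex 0.08 -1.471 -2.241
endloop
endfacet
facet normal 0.154 0.946 -0.284
outer loop
vertex 0.637 0.054 -3.265
vertex 0.36 0.251 -2.759
vertex 0.962 0.153 -2.759
endloop
endfacet
facet normal 0.832 -0.279 -0.480
outer loop
vertex 0.637 0.054 -3.265
vertex 0.962 0.153 -2.759
vertex 0.357 -1.668 -2.748
endloop
endfacet
facet normal 0.832 -0.279 -0.479
outer loop
vertex 0.357 -1.668 -2.748
vertex 0.962 0.153 -2.759
vertex 0.682 -1.569 -2.241
endloop
endfacet
facet normal -0.154 -0.946 0.284
outer loop
vertex 0.357 -1.668 -2.748
vertex 0.682 -1.569 -2.241
vertex 0.08 -1.471 -2.241
endloop
endfacet
facet normal 0.154 0.946 -0.285
outer loop
vertex 0.962 0.153 -2.759
vertex 0.36 0.251 -2.759
vertex 0.685 0.351 -2.252
endloop
endfacet
facet normal 0.878 0.001 0.479
outer loop
vertex 0.962 0.153 -2.759
vertex 0.685 0.351 -2.252
vertex 0.682 -1.569 -2.241
endloop
endfacet
facet normal 0.877 0.001 0.480
outer loop
vertex 0.682 -1.569 -2.241
vertex 0.685 0.351 -2.252
vertex 0.405 -1.372 -1.735
endloop
endfacet
facet normal -0.154 -0.946 0.284
outer loop
vertex 0.682 -1.569 -2.241
vertex 0.405 -1.372 -1.735
vertex 0.08 -1.471 -2.241
endloop
endfacet

endsolid
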